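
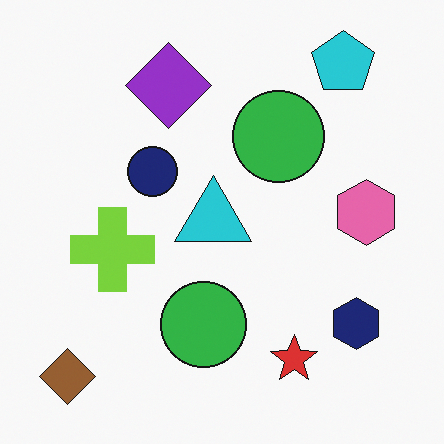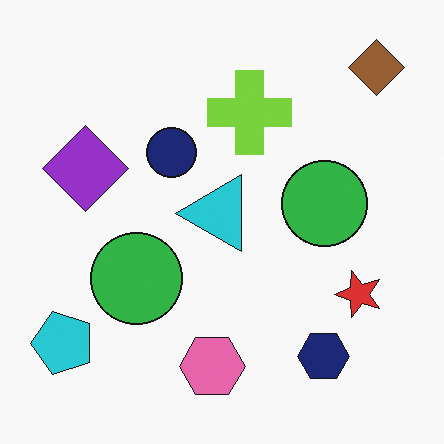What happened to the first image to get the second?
The second image is the first transposed (reflected across the top-left ↔ bottom-right diagonal).

Shapes have swapped their row and column positions — what was in the top-right is now in the bottom-left — a diagonal reflection.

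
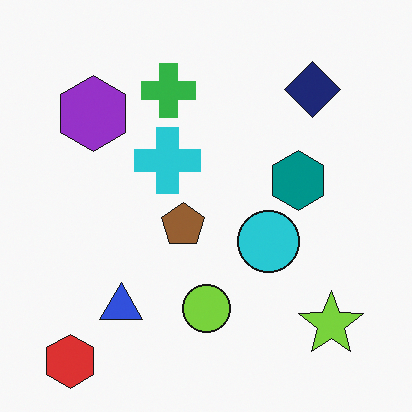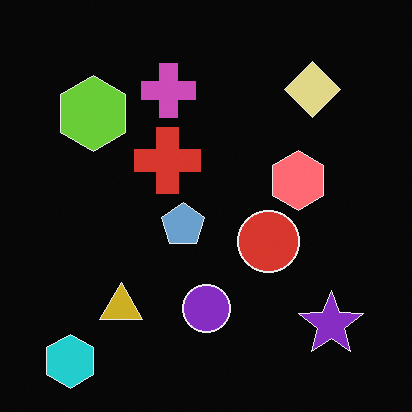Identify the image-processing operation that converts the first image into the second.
The second image is the first color-inverted (negative).

The light background has become dark and every shape's color is its complement — a photographic negative.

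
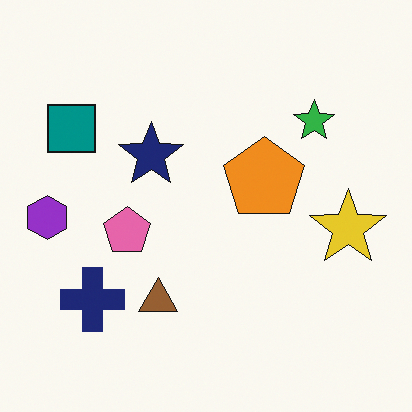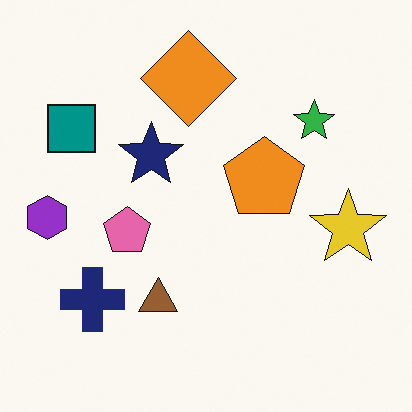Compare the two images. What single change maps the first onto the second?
This is the original image overlaid with an additional orange diamond.

An orange diamond appears in the second image that is absent from the first.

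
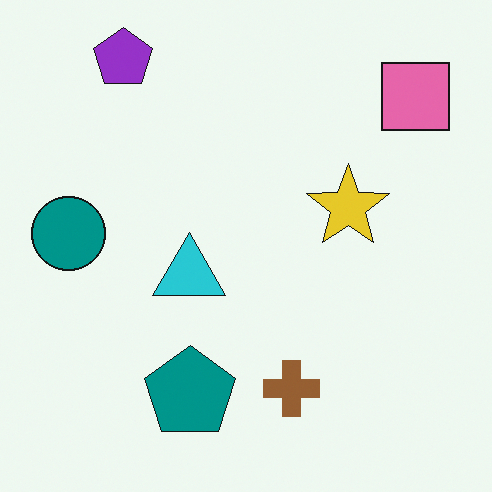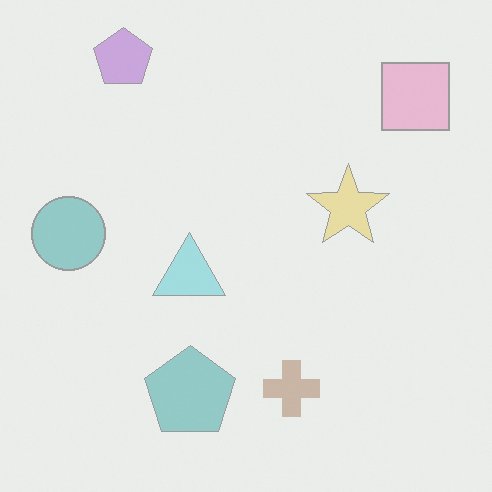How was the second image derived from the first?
The transformation is: washed out (contrast reduced).

Tones are pushed toward mid-grey across the whole image — a global contrast change.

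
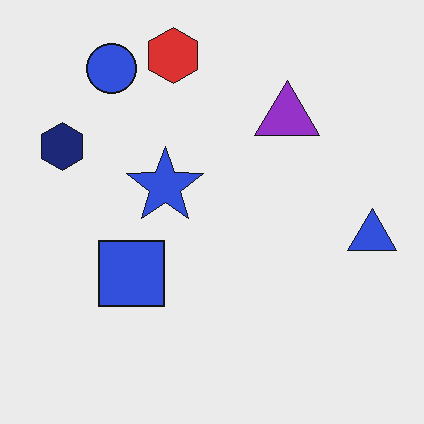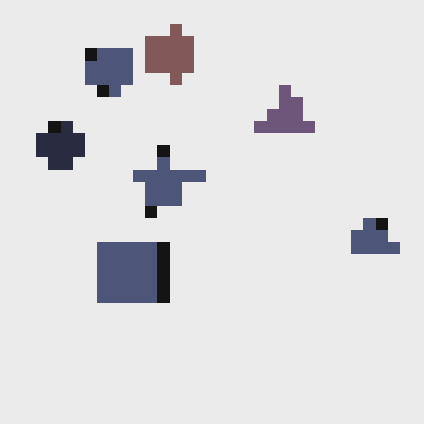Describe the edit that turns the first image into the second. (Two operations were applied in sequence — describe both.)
The image was made much more muted (saturation change), then heavily pixelated into large blocks.

All colors are more muted and greyish — a global saturation change. Shapes are reduced to large square blocks; fine edges and outlines are lost — a downscale-then-upscale (mosaic) effect.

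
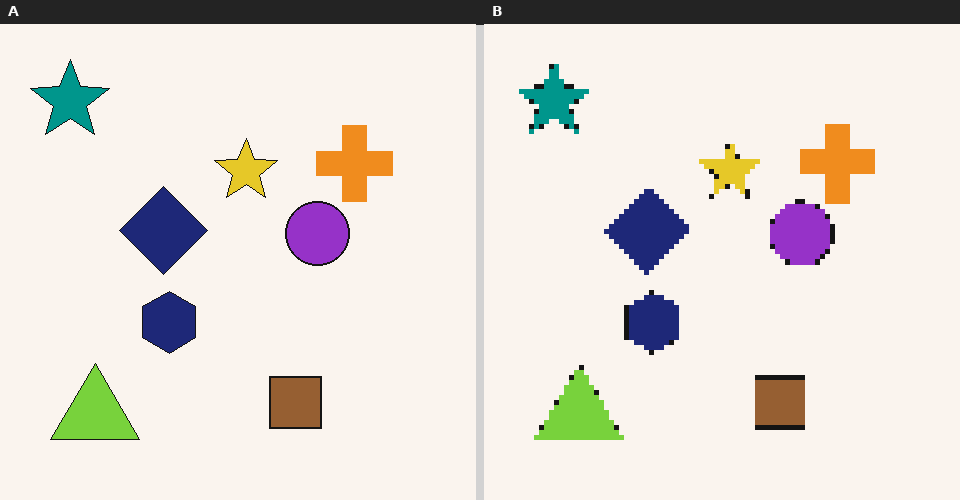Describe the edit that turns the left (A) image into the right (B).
Mildly pixelated.

Shapes are reduced to large square blocks; fine edges and outlines are lost — a downscale-then-upscale (mosaic) effect.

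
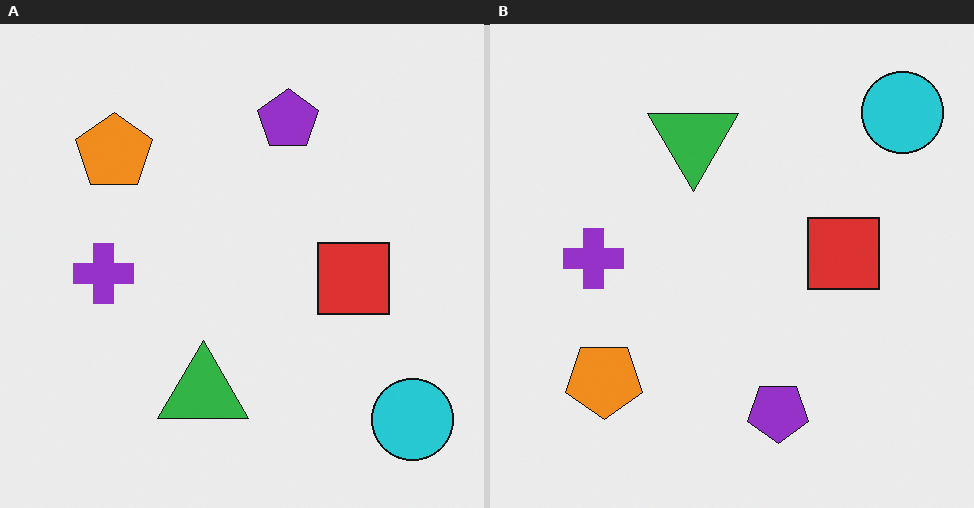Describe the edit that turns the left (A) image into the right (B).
Flipped vertically (top ↔ bottom).

The cyan circle is in the bottom-right of the left (A) image and the top-right of the right (B) — shapes on opposite sides of the horizontal midline have swapped in a mirror flip.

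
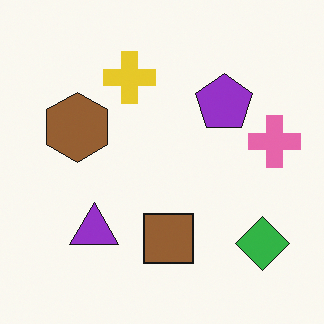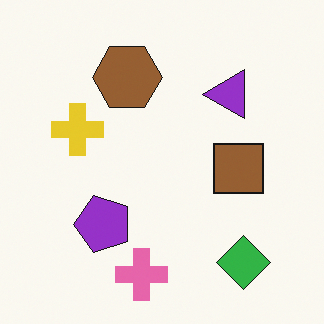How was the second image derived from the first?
The transformation is: transposed (reflected across the top-left ↔ bottom-right diagonal).

Shapes have swapped their row and column positions — what was in the top-right is now in the bottom-left — a diagonal reflection.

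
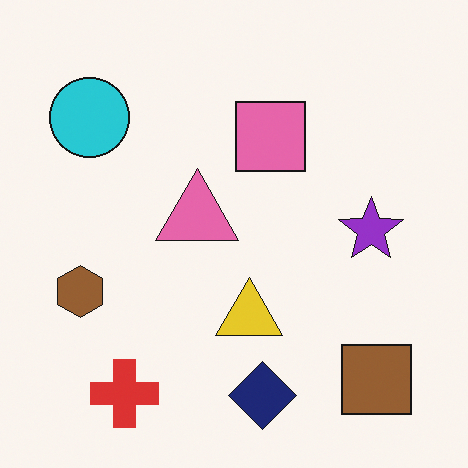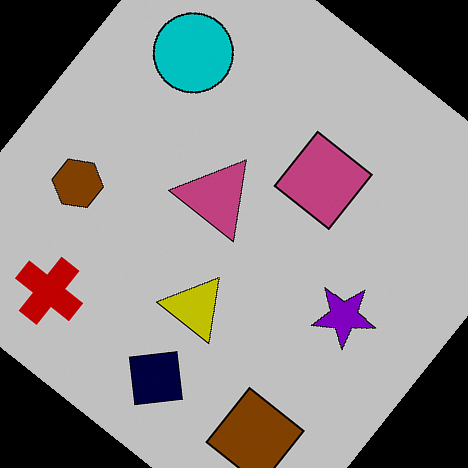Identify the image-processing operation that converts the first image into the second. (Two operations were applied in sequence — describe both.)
This is the original image aggressively posterized, then rotated clockwise by a large amount — several tens of degrees.

Each flat color has snapped to a coarser quantized level — most visibly, the near-white background has dropped to a flat grey. Every shape is tilted by the same angle and the image corners show triangular fill wedges — a whole-image rotation by a non-right angle.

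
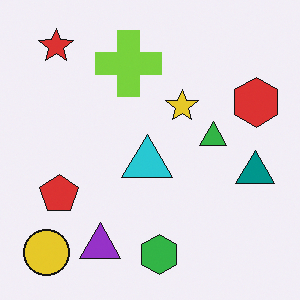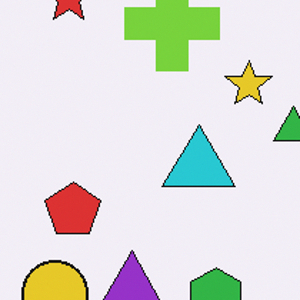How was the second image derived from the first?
The second image is the first cropped slightly and scaled back up.

The visible shapes are larger and the field of view is narrower; shapes near the original edges may be partly or wholly outside the frame — a crop-and-rescale.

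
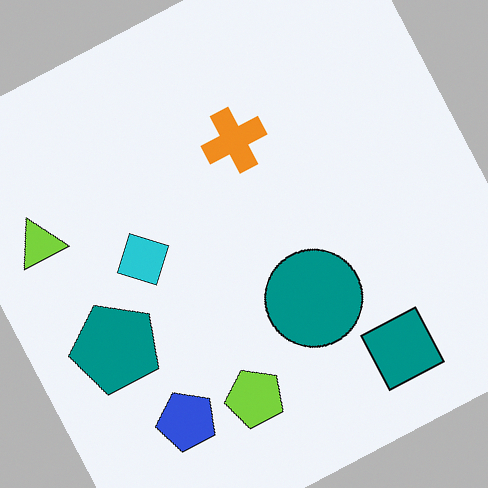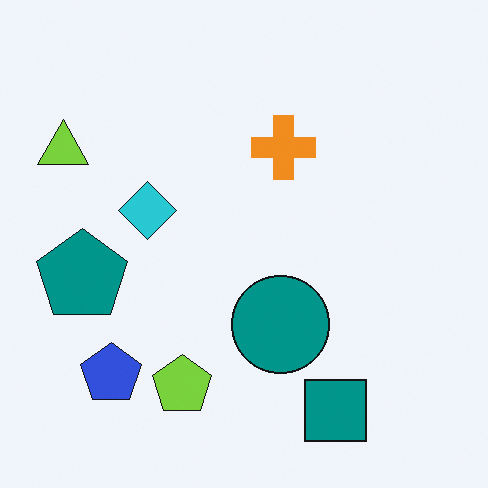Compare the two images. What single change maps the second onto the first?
The transformation is: rotated counter-clockwise by a clearly visible amount.

Every shape is tilted by the same angle and the image corners show triangular fill wedges — a whole-image rotation by a non-right angle.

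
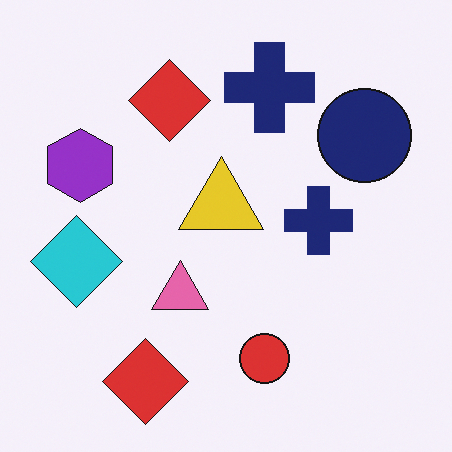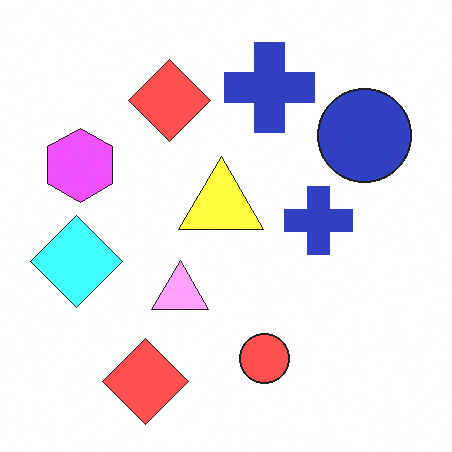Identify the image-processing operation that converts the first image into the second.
Substantially brightened.

Every pixel — background and shapes alike — is uniformly brightened.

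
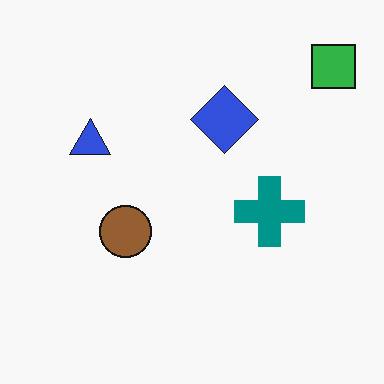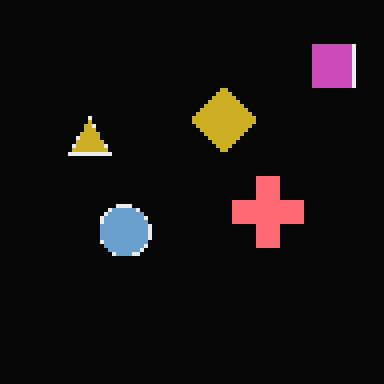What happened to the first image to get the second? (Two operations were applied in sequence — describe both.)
Mildly pixelated, then color-inverted (negative).

Shapes are reduced to large square blocks; fine edges and outlines are lost — a downscale-then-upscale (mosaic) effect. The light background has become dark and every shape's color is its complement — a photographic negative.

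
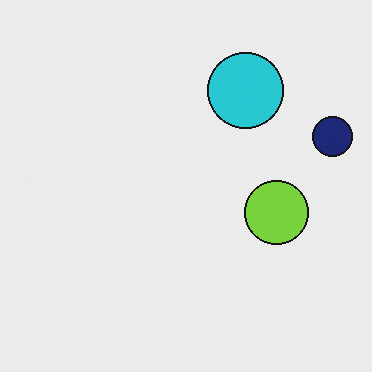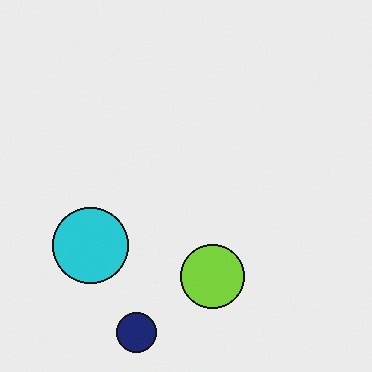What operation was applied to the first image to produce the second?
The second image is the first transposed (reflected across the top-left ↔ bottom-right diagonal).

Shapes have swapped their row and column positions — what was in the top-right is now in the bottom-left — a diagonal reflection.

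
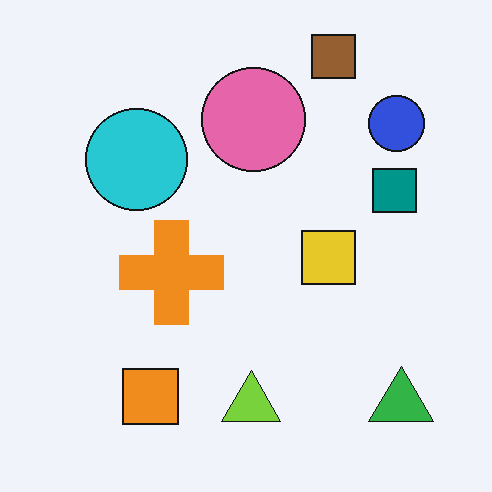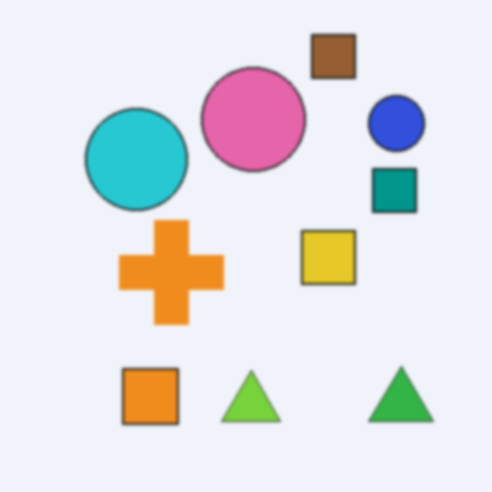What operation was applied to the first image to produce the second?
The transformation is: given a subtle gaussian blur.

Shape edges and outlines are uniformly softened across the whole image.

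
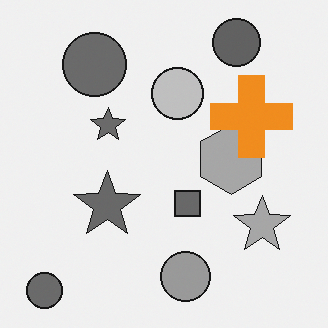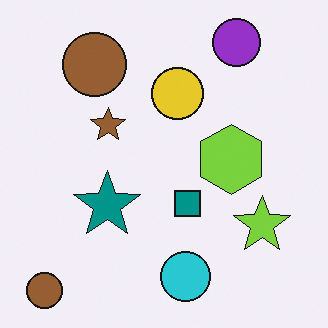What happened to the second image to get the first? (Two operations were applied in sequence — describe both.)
This is the original image converted to grayscale, then overlaid with an additional orange cross.

All color is removed — every shape is now a shade of grey. An orange cross appears in the first image that is absent from the second.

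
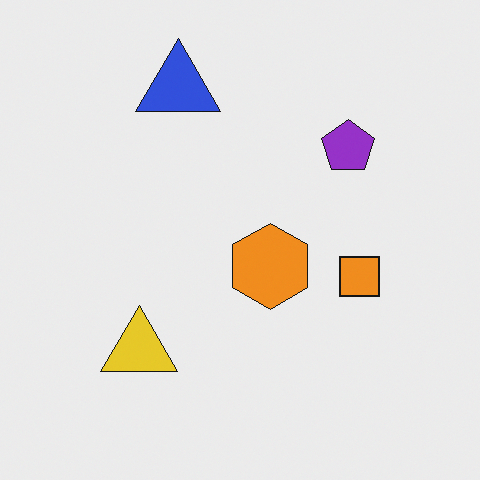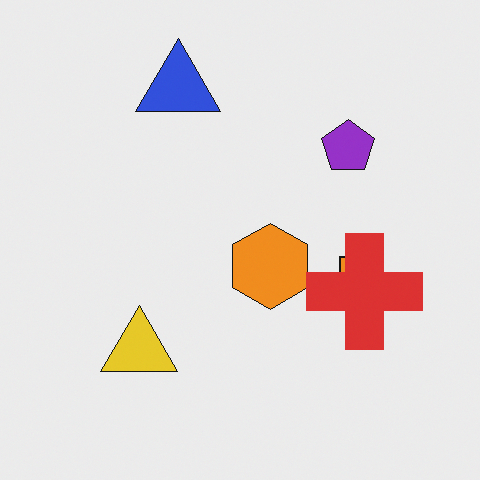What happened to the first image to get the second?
The transformation is: overlaid with an additional red cross.

A red cross appears in the second image that is absent from the first.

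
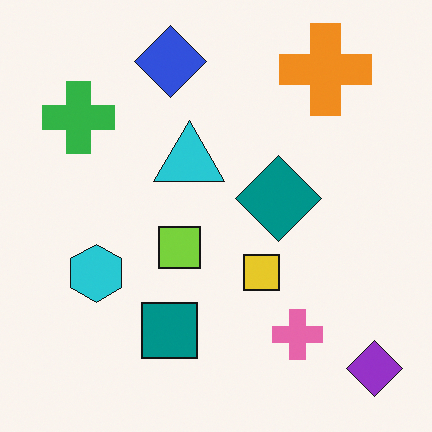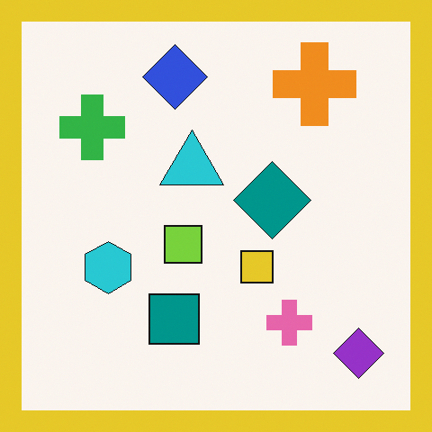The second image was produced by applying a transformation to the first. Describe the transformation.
The second image is the first framed with a yellow border.

A solid yellow frame runs around the edge of the second image, with the content slightly shrunk inside it.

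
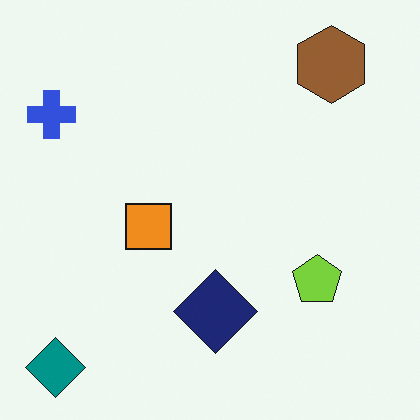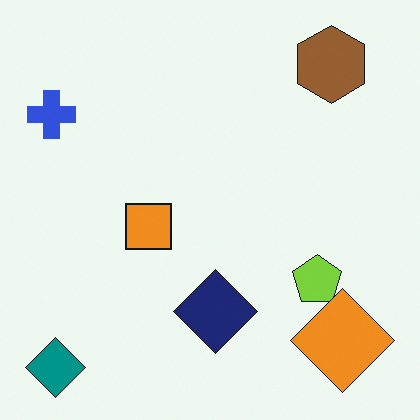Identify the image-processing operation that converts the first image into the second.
It was overlaid with an additional orange diamond.

An orange diamond appears in the second image that is absent from the first.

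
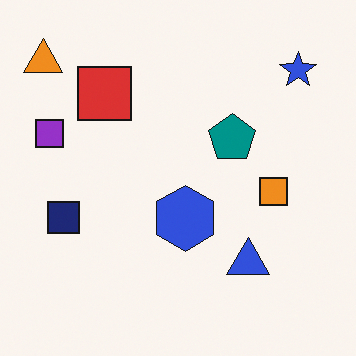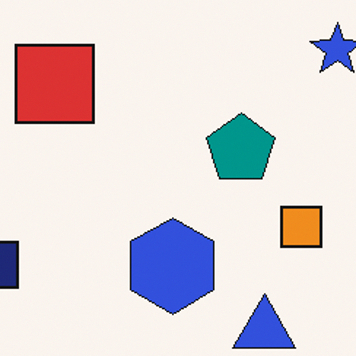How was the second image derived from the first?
Cropped slightly and scaled back up.

The visible shapes are larger and the field of view is narrower; shapes near the original edges may be partly or wholly outside the frame — a crop-and-rescale.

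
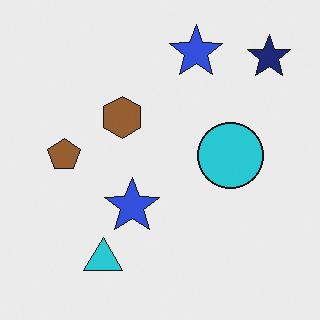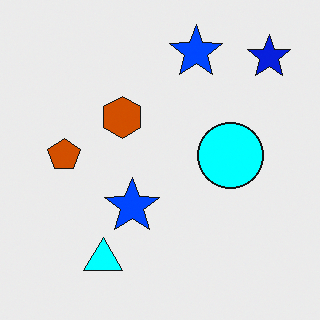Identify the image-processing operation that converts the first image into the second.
It was made much more vivid (saturation change).

All colors are more vivid — a global saturation change.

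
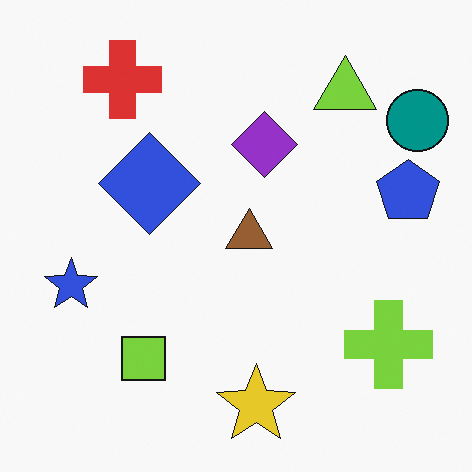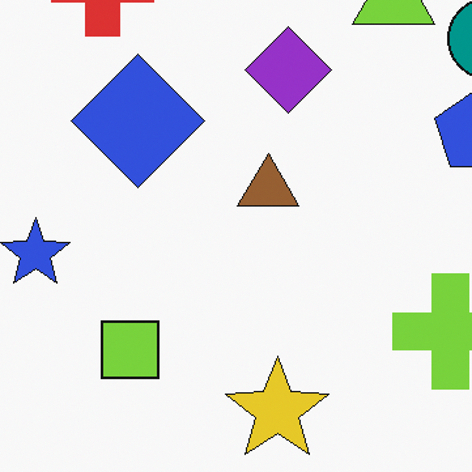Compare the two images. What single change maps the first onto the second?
The image was cropped slightly and scaled back up.

The visible shapes are larger and the field of view is narrower; shapes near the original edges may be partly or wholly outside the frame — a crop-and-rescale.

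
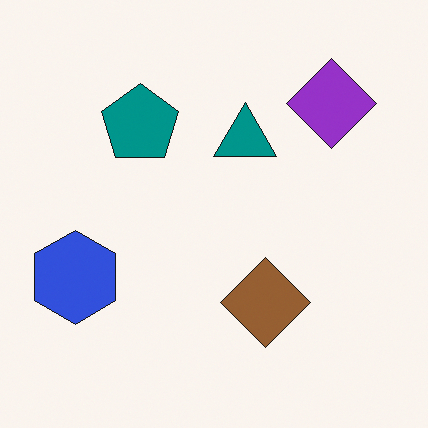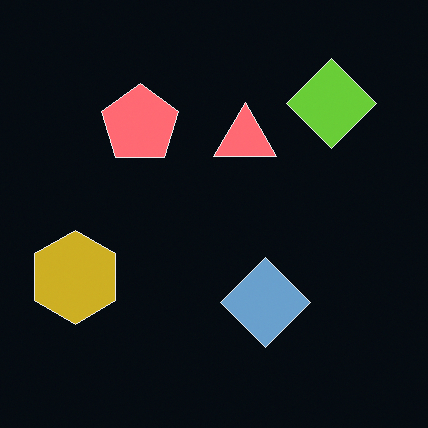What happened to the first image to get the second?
The image was color-inverted (negative).

The light background has become dark and every shape's color is its complement — a photographic negative.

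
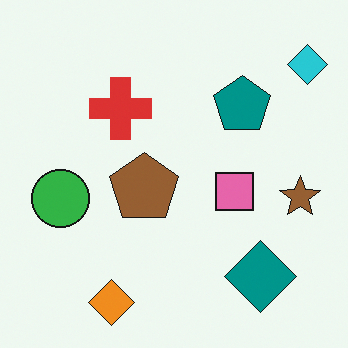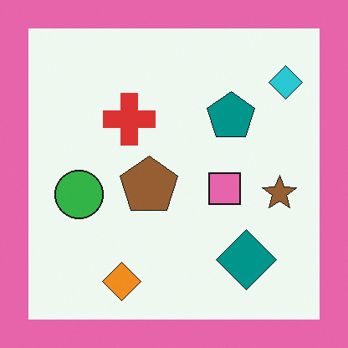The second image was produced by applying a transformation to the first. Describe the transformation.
The image was framed with a pink border.

A solid pink frame runs around the edge of the second image, with the content slightly shrunk inside it.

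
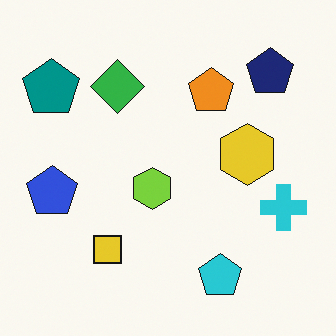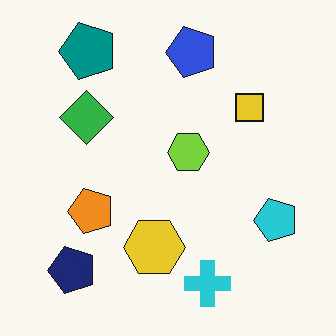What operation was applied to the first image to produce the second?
The transformation is: transposed (reflected across the top-left ↔ bottom-right diagonal).

Shapes have swapped their row and column positions — what was in the top-right is now in the bottom-left — a diagonal reflection.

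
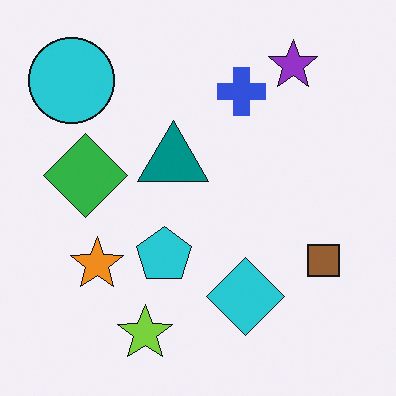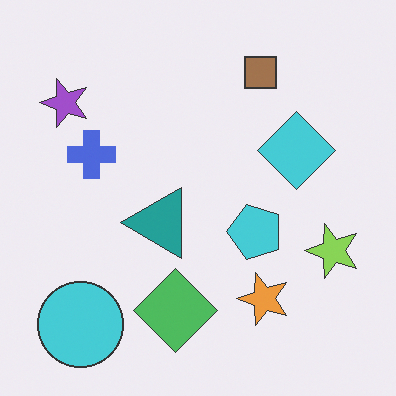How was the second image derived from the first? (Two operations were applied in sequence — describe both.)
The image was rotated 90° counter-clockwise, then given slightly reduced contrast.

The cyan circle sits in the top-left of the first image and the bottom-left of the second — consistent with a whole-image 90° counter-clockwise rotation. Tones are pushed toward mid-grey across the whole image — a global contrast change.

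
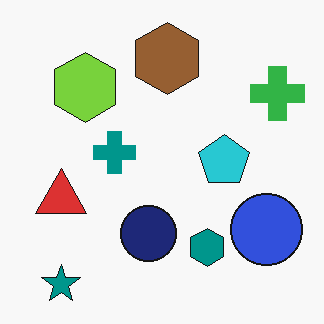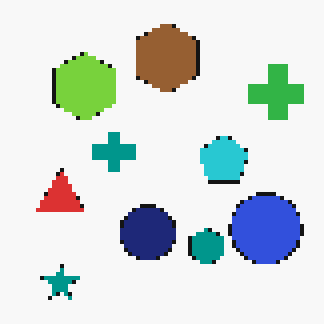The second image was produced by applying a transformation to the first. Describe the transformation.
The image was mildly pixelated.

Shapes are reduced to large square blocks; fine edges and outlines are lost — a downscale-then-upscale (mosaic) effect.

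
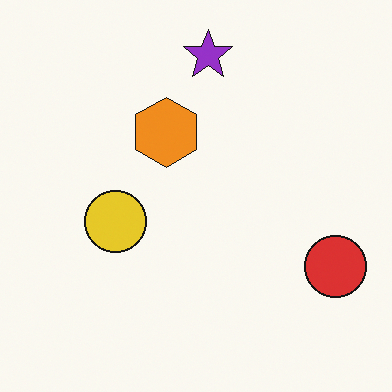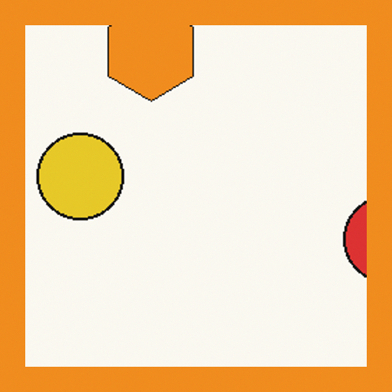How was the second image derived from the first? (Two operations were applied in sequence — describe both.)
The image was cropped slightly and scaled back up, then framed with a orange border.

The visible shapes are larger and the field of view is narrower; shapes near the original edges may be partly or wholly outside the frame — a crop-and-rescale. A solid orange frame runs around the edge of the second image, with the content slightly shrunk inside it.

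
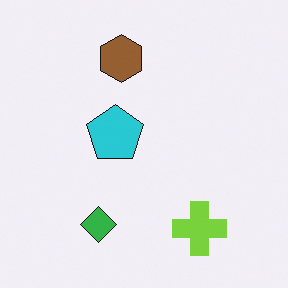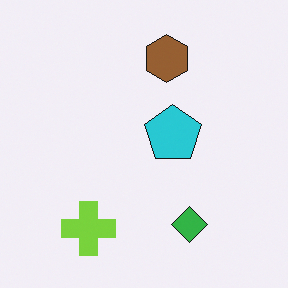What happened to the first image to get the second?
The second image is the first flipped horizontally (left ↔ right).

The lime cross is in the bottom-right of the first image and the bottom-left of the second — shapes on opposite sides of the vertical midline have swapped in a mirror flip.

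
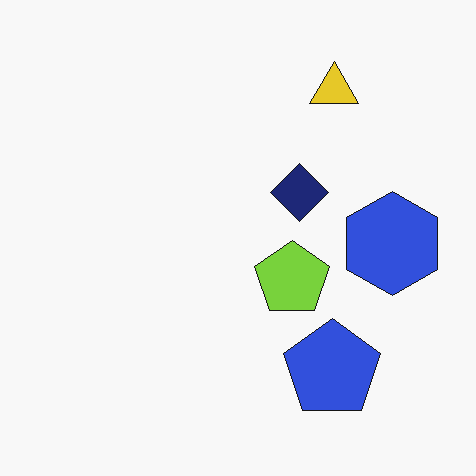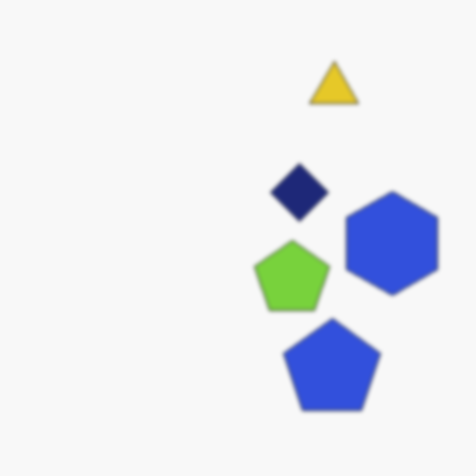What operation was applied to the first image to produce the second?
Given a subtle gaussian blur.

Shape edges and outlines are uniformly softened across the whole image.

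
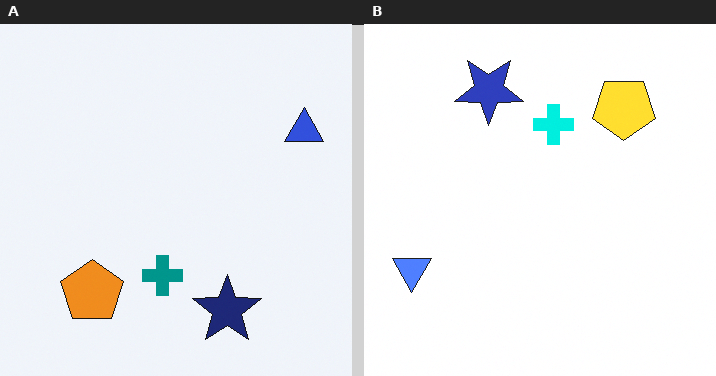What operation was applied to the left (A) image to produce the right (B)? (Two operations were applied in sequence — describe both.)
The transformation is: rotated 180°, then brightened a lot.

The blue triangle sits in the top-right of the left (A) image and the bottom-left of the right (B) — consistent with a whole-image 180° rotation. Every pixel — background and shapes alike — is uniformly brightened.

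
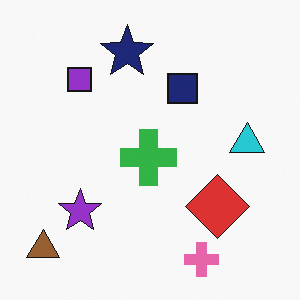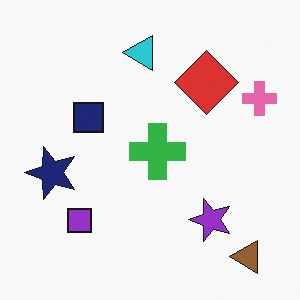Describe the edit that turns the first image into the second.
Rotated 90° counter-clockwise.

The brown triangle sits in the bottom-left of the first image and the bottom-right of the second — consistent with a whole-image 90° counter-clockwise rotation.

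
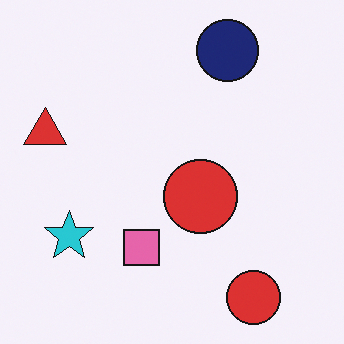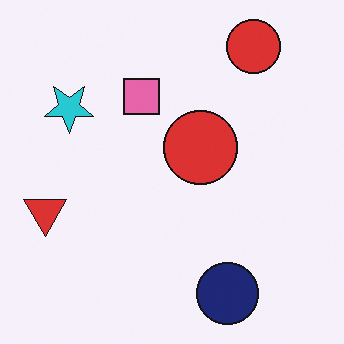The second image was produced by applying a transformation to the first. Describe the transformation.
The transformation is: flipped vertically (top ↔ bottom).

The navy circle is in the top of the first image and the bottom of the second — shapes on opposite sides of the horizontal midline have swapped in a mirror flip.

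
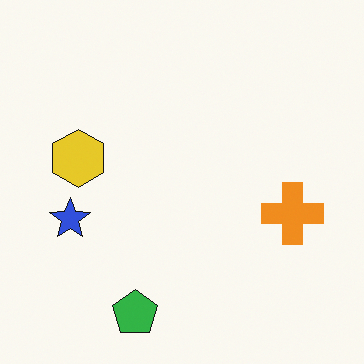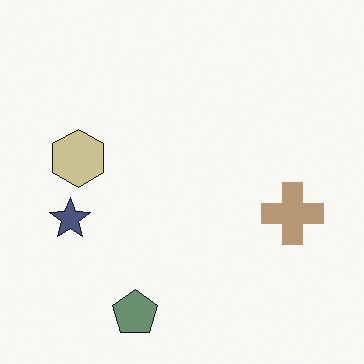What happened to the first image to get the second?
This is the original image made much more muted (saturation change).

All colors are more muted and greyish — a global saturation change.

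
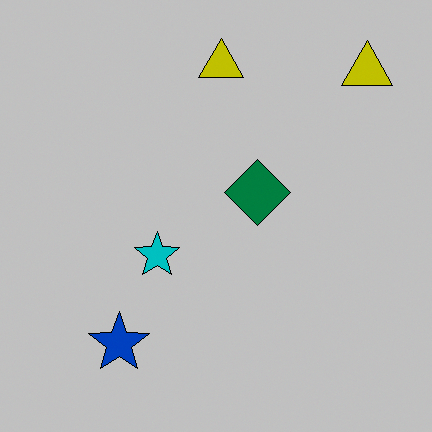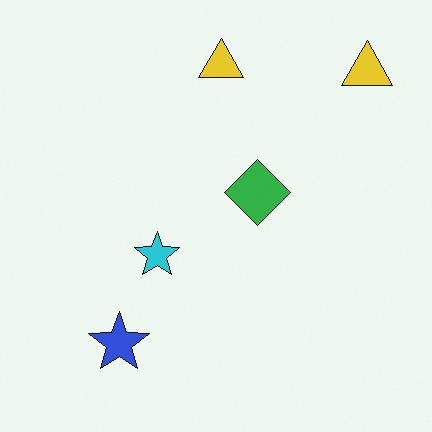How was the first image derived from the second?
Aggressively posterized.

Each flat color has snapped to a coarser quantized level — most visibly, the near-white background has dropped to a flat grey.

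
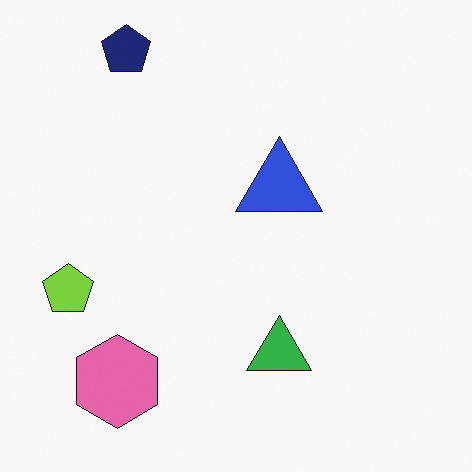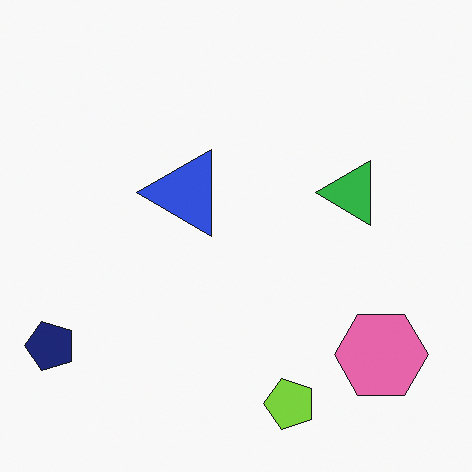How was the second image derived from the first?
It was rotated 90° counter-clockwise.

The navy pentagon sits in the top-left of the first image and the bottom-left of the second — consistent with a whole-image 90° counter-clockwise rotation.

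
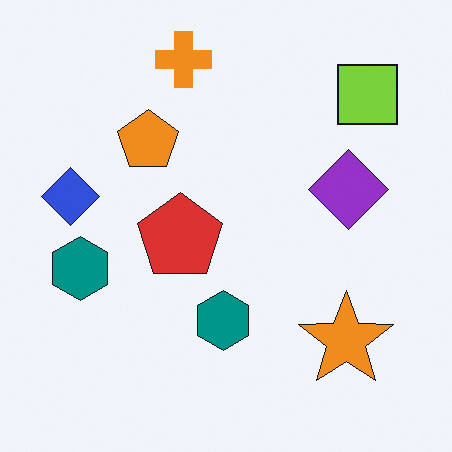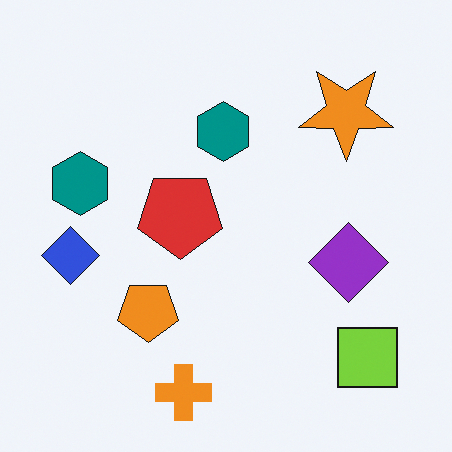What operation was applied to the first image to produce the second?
This is the original image flipped vertically (top ↔ bottom).

The orange cross is in the top of the first image and the bottom of the second — shapes on opposite sides of the horizontal midline have swapped in a mirror flip.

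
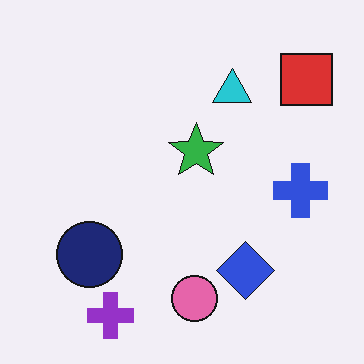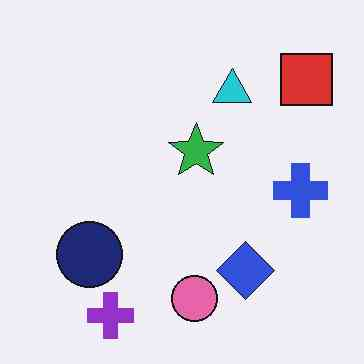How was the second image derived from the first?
The image was given moderate JPEG compression.

Blocky 8×8 compression artifacts appear around shape edges and the flat background shows ringing — characteristic JPEG degradation.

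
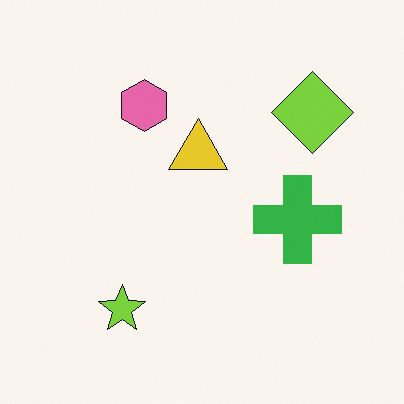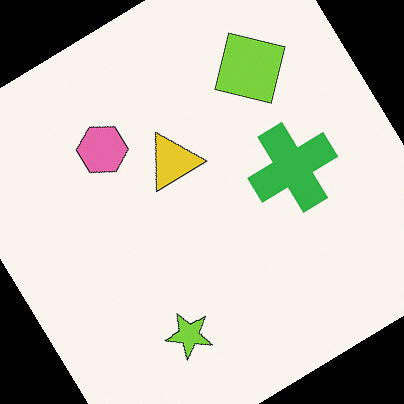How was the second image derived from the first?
The image was rotated counter-clockwise by a large amount — several tens of degrees.

Every shape is tilted by the same angle and the image corners show triangular fill wedges — a whole-image rotation by a non-right angle.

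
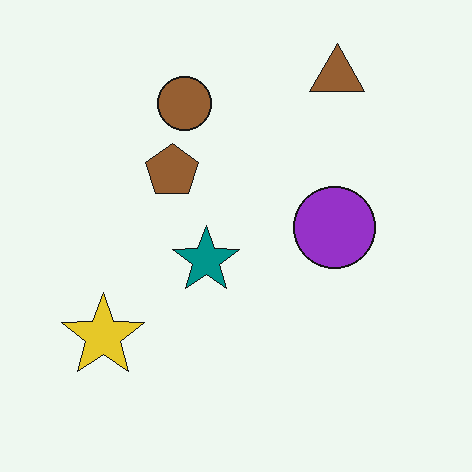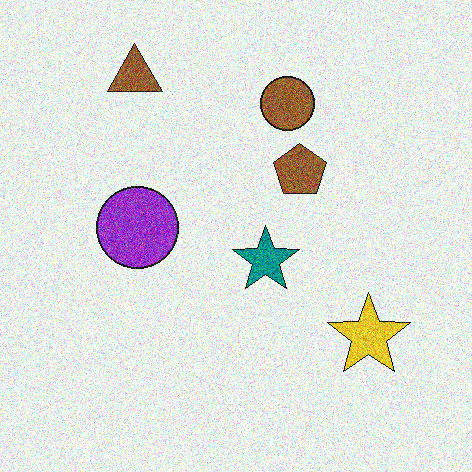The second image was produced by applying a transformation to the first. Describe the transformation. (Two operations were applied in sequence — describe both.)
This is the original image flipped horizontally (left ↔ right), then degraded with heavy additive noise.

The yellow star is in the bottom-left of the first image and the bottom-right of the second — shapes on opposite sides of the vertical midline have swapped in a mirror flip. Random speckle covers the whole image, including the flat background.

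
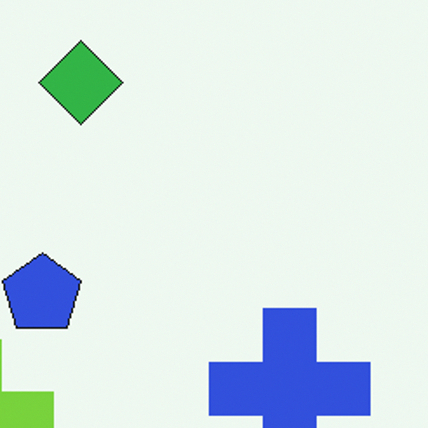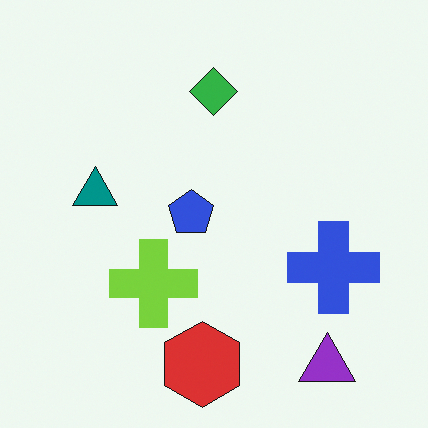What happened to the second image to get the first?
The first image is the second cropped tightly and scaled back up.

The visible shapes are larger and the field of view is narrower; shapes near the original edges may be partly or wholly outside the frame — a crop-and-rescale.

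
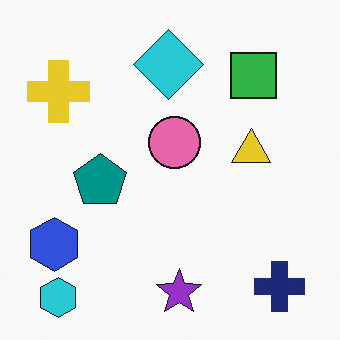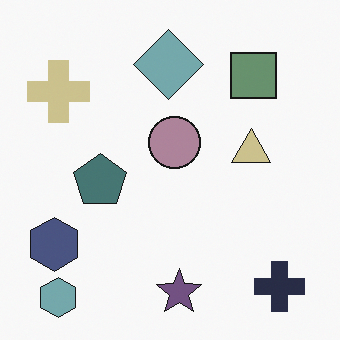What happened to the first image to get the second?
The transformation is: made much more muted (saturation change).

All colors are more muted and greyish — a global saturation change.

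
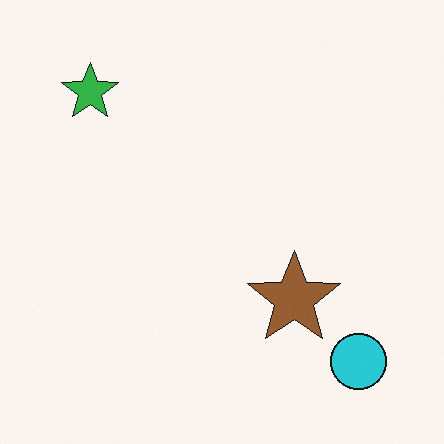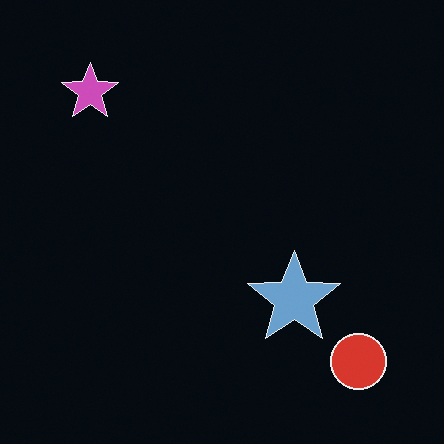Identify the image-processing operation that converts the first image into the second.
It was color-inverted (negative).

The light background has become dark and every shape's color is its complement — a photographic negative.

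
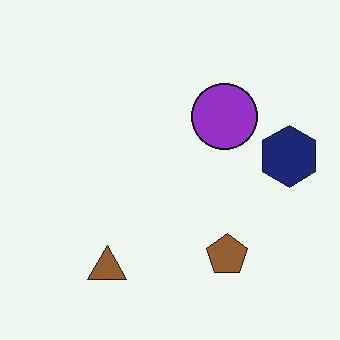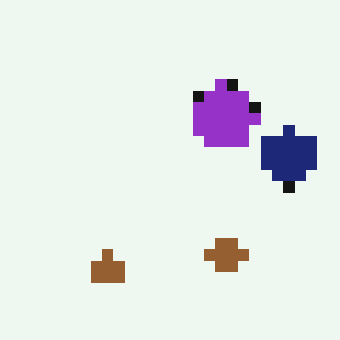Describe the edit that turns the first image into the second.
The transformation is: heavily pixelated into large blocks.

Shapes are reduced to large square blocks; fine edges and outlines are lost — a downscale-then-upscale (mosaic) effect.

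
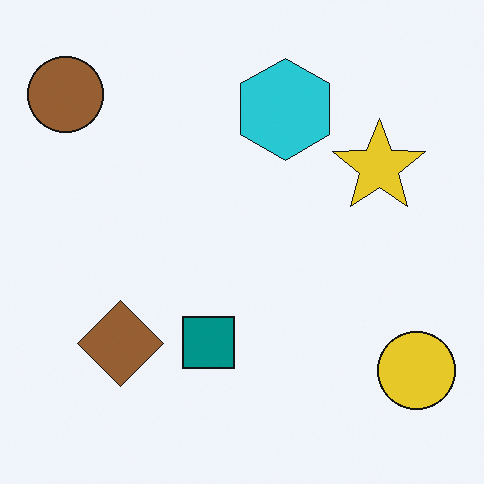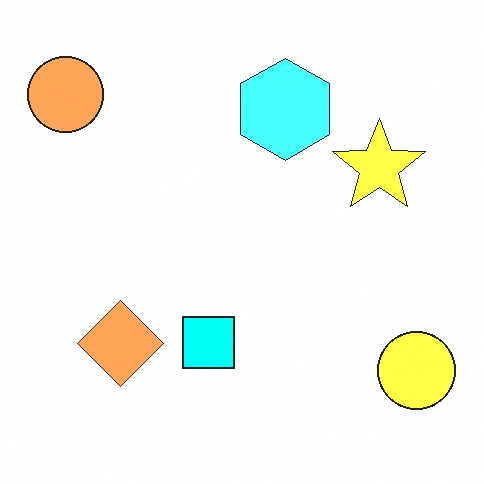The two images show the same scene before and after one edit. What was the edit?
This is the original image substantially brightened.

Every pixel — background and shapes alike — is uniformly brightened.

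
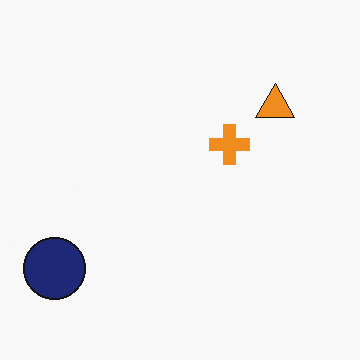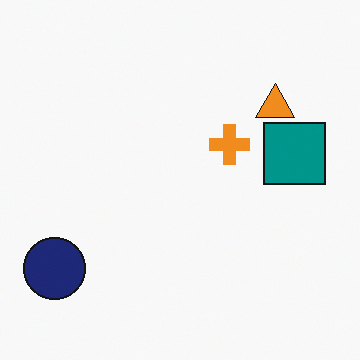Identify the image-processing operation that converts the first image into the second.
The second image is the first overlaid with an additional teal square.

A teal square appears in the second image that is absent from the first.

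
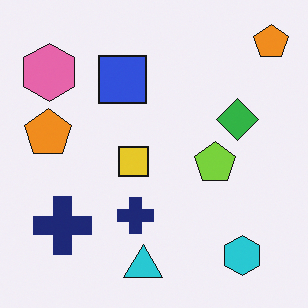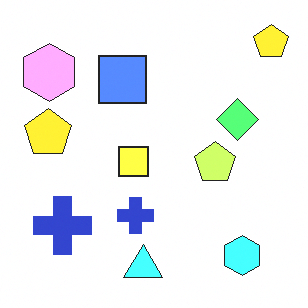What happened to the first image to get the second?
Noticeably brightened.

Every pixel — background and shapes alike — is uniformly brightened.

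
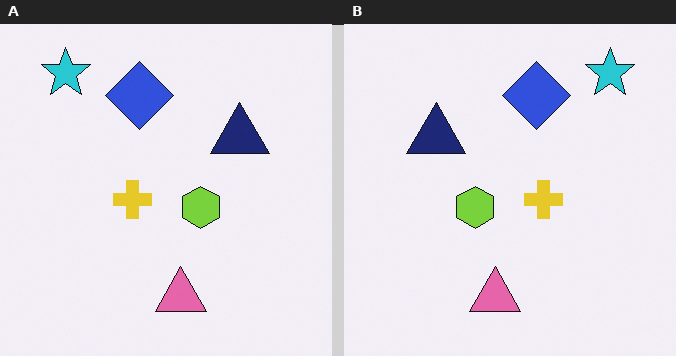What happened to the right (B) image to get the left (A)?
The image was flipped horizontally (left ↔ right).

The cyan star is in the top-right of the right (B) image and the top-left of the left (A) — shapes on opposite sides of the vertical midline have swapped in a mirror flip.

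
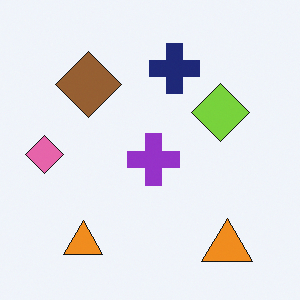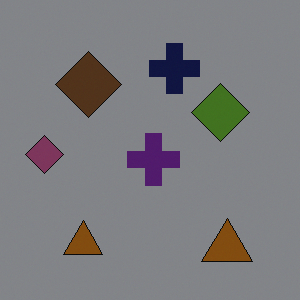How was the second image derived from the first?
It was darkened a lot.

Every pixel — background and shapes alike — is uniformly darkened.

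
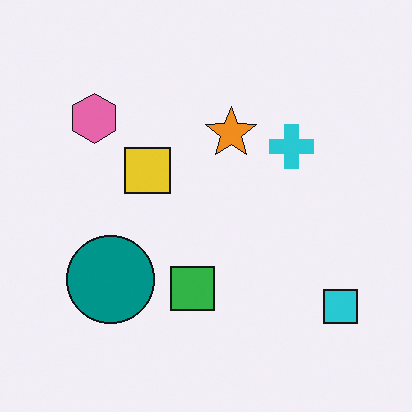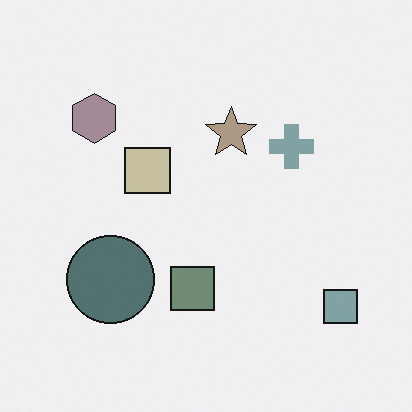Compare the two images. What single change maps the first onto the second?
The transformation is: heavily desaturated.

All colors are more muted and greyish — a global saturation change.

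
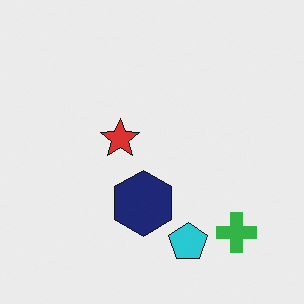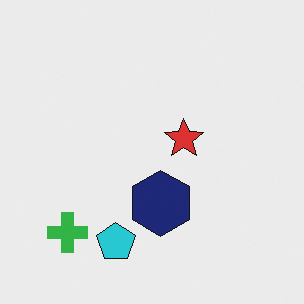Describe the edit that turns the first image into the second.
The transformation is: flipped horizontally (left ↔ right).

The green cross is in the bottom-right of the first image and the bottom-left of the second — shapes on opposite sides of the vertical midline have swapped in a mirror flip.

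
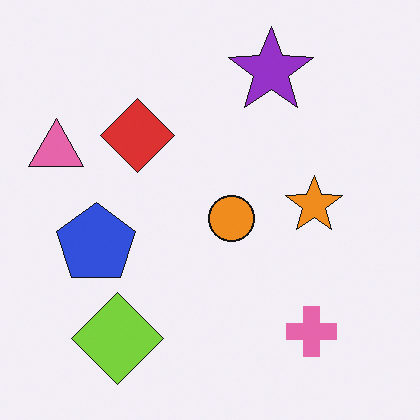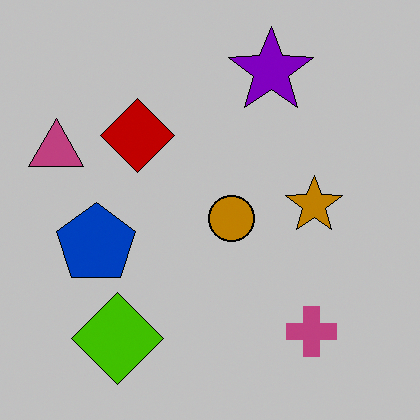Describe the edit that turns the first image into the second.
It was aggressively posterized.

Each flat color has snapped to a coarser quantized level — most visibly, the near-white background has dropped to a flat grey.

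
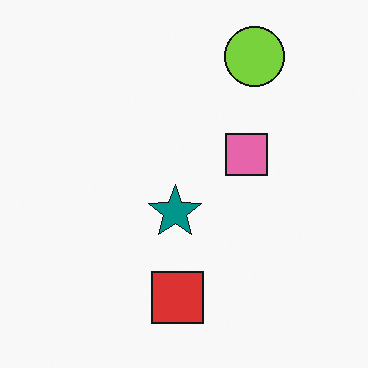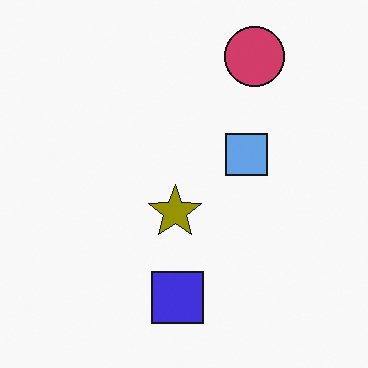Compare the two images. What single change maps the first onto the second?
The transformation is: hue-shifted through roughly half the color wheel.

Every shape's color has rotated by the same amount around the hue wheel — a uniform hue shift.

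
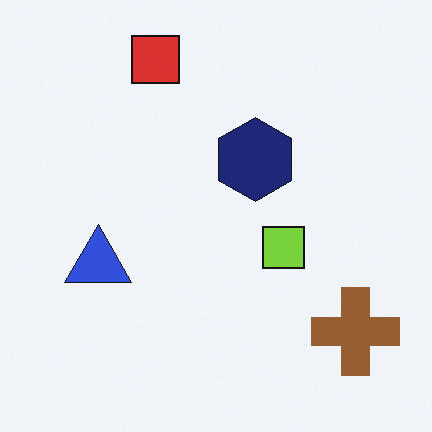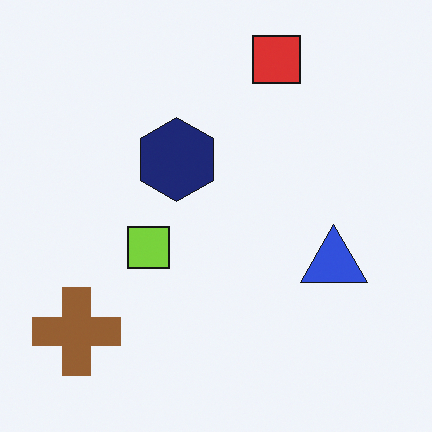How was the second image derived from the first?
The transformation is: flipped horizontally (left ↔ right).

The brown cross is in the bottom-right of the first image and the bottom-left of the second — shapes on opposite sides of the vertical midline have swapped in a mirror flip.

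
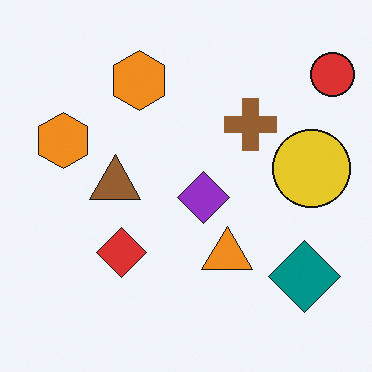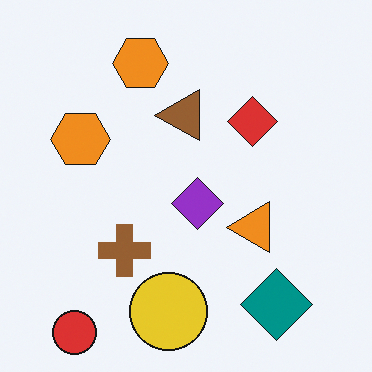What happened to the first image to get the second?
The image was transposed (reflected across the top-left ↔ bottom-right diagonal).

Shapes have swapped their row and column positions — what was in the top-right is now in the bottom-left — a diagonal reflection.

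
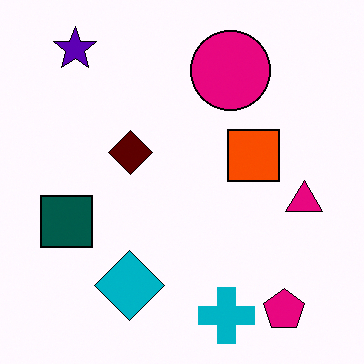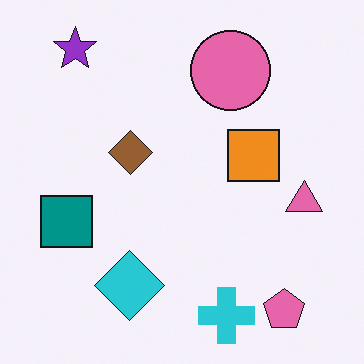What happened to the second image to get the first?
This is the original image boosted in contrast.

Tones are pushed away from mid-grey across the whole image — a global contrast change.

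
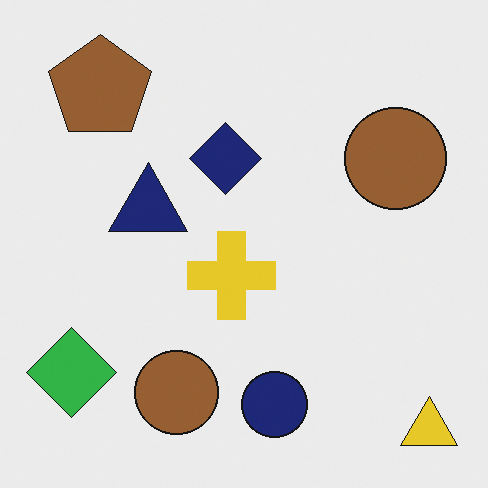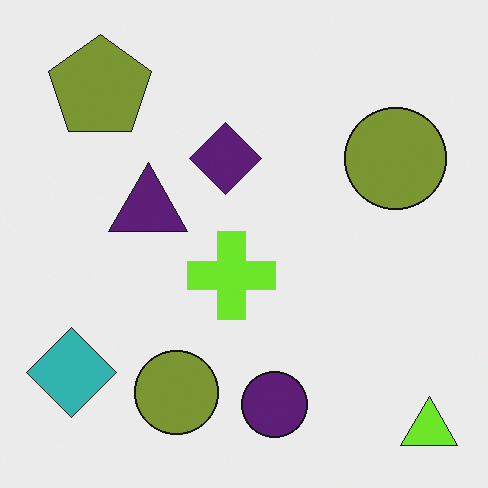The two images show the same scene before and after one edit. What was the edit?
This is the original image hue-shifted slightly.

Every shape's color has rotated by the same amount around the hue wheel — a uniform hue shift.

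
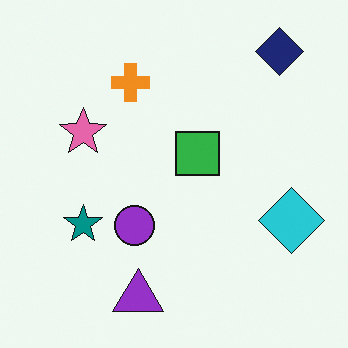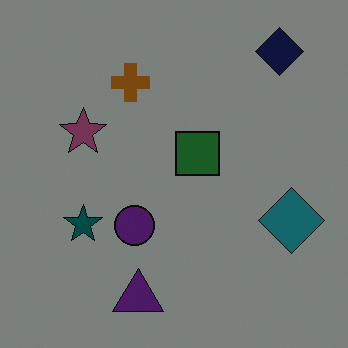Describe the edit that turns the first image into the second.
The transformation is: noticeably darkened.

Every pixel — background and shapes alike — is uniformly darkened.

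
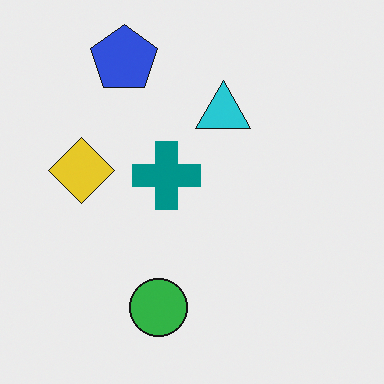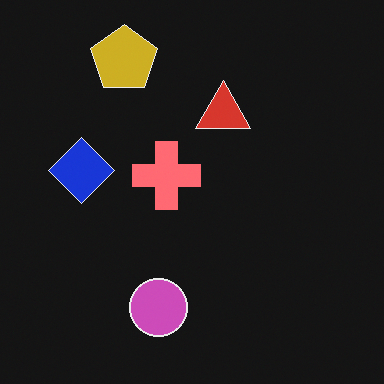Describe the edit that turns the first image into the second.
The image was color-inverted (negative).

The light background has become dark and every shape's color is its complement — a photographic negative.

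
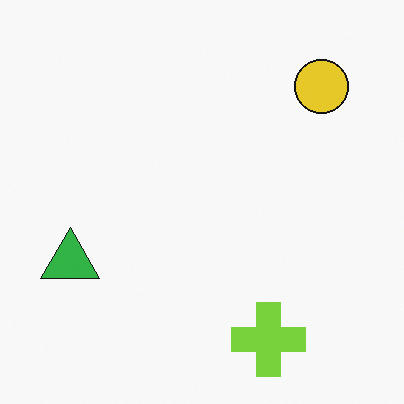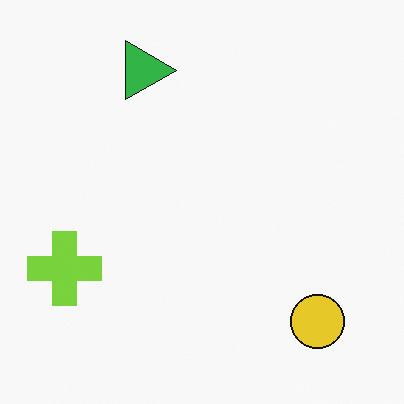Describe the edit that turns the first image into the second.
The second image is the first rotated 90° clockwise.

The yellow circle sits in the top-right of the first image and the bottom-right of the second — consistent with a whole-image 90° clockwise rotation.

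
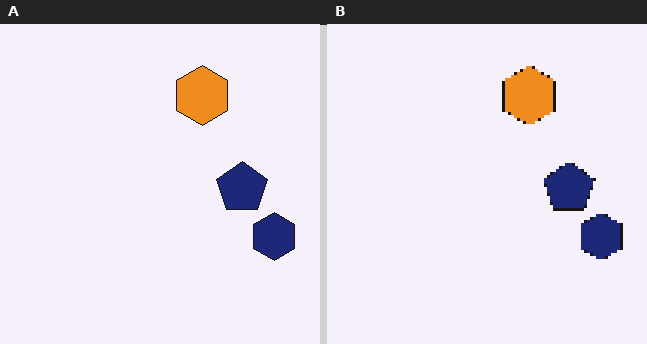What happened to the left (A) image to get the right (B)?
This is the original image mildly pixelated.

Shapes are reduced to large square blocks; fine edges and outlines are lost — a downscale-then-upscale (mosaic) effect.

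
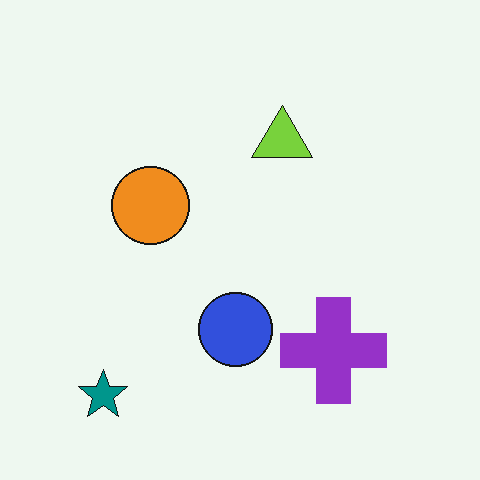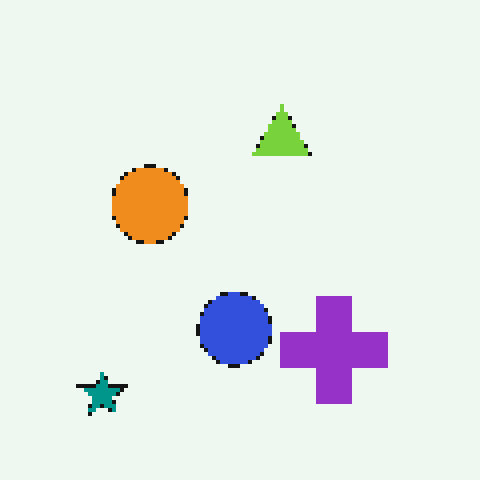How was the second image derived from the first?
This is the original image mildly pixelated.

Shapes are reduced to large square blocks; fine edges and outlines are lost — a downscale-then-upscale (mosaic) effect.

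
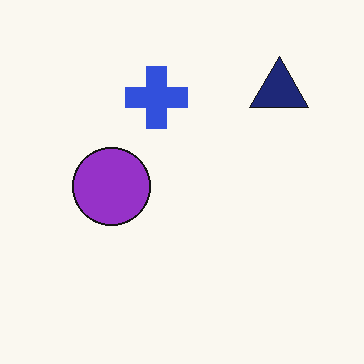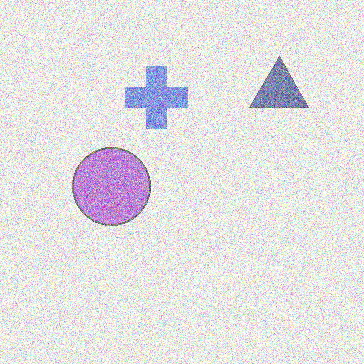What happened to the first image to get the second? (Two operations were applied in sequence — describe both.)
Washed out (contrast reduced), then degraded with heavy additive noise.

Tones are pushed toward mid-grey across the whole image — a global contrast change. Random speckle covers the whole image, including the flat background.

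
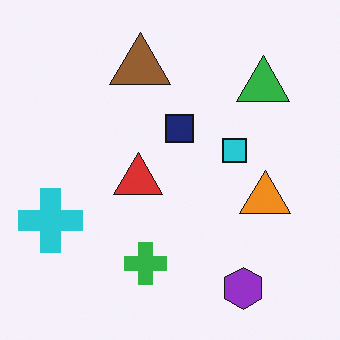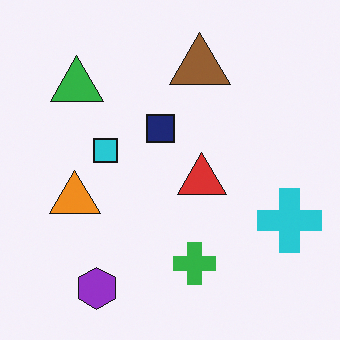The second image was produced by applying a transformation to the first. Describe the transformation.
The transformation is: flipped horizontally (left ↔ right).

The cyan cross is in the left of the first image and the right of the second — shapes on opposite sides of the vertical midline have swapped in a mirror flip.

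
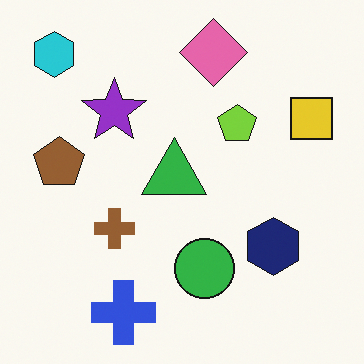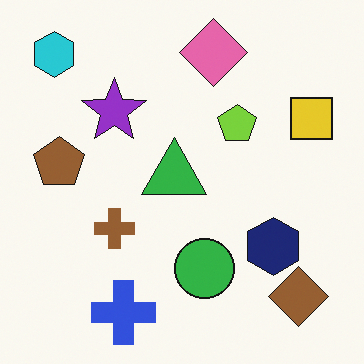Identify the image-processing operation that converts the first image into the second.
It was overlaid with an additional brown diamond.

A brown diamond appears in the second image that is absent from the first.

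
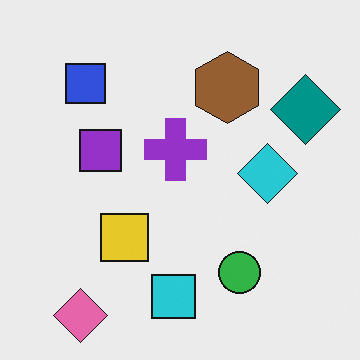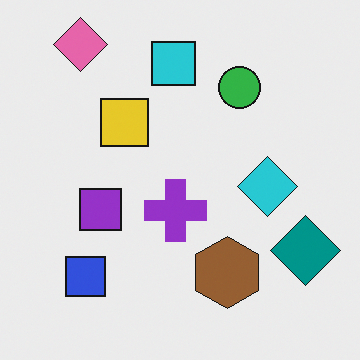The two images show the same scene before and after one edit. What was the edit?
The image was flipped vertically (top ↔ bottom).

The pink diamond is in the bottom-left of the first image and the top-left of the second — shapes on opposite sides of the horizontal midline have swapped in a mirror flip.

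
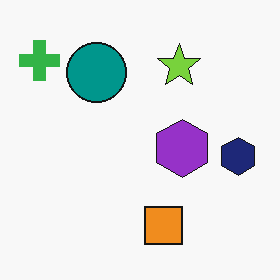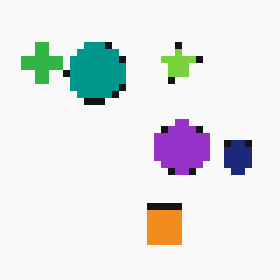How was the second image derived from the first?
The second image is the first moderately pixelated.

Shapes are reduced to large square blocks; fine edges and outlines are lost — a downscale-then-upscale (mosaic) effect.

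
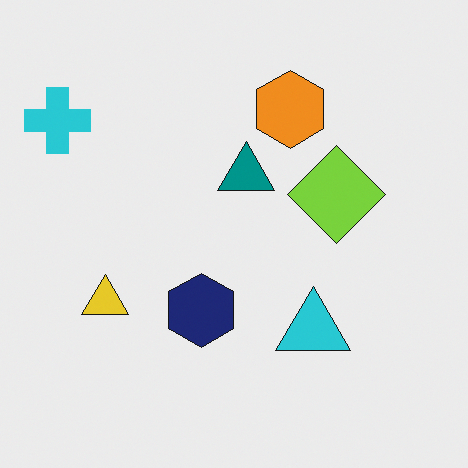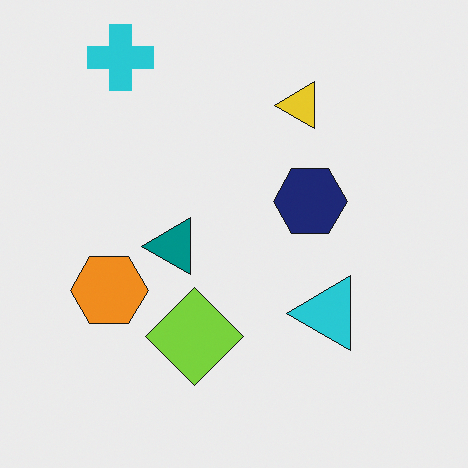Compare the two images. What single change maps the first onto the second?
This is the original image transposed (reflected across the top-left ↔ bottom-right diagonal).

Shapes have swapped their row and column positions — what was in the top-right is now in the bottom-left — a diagonal reflection.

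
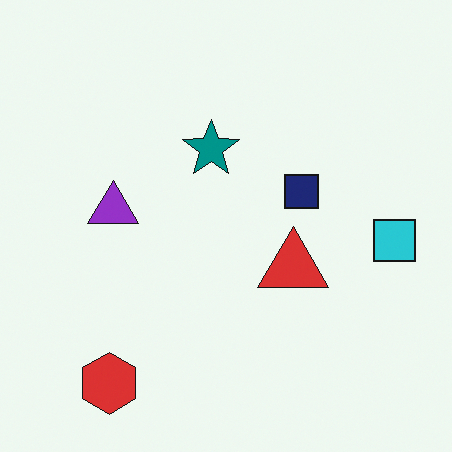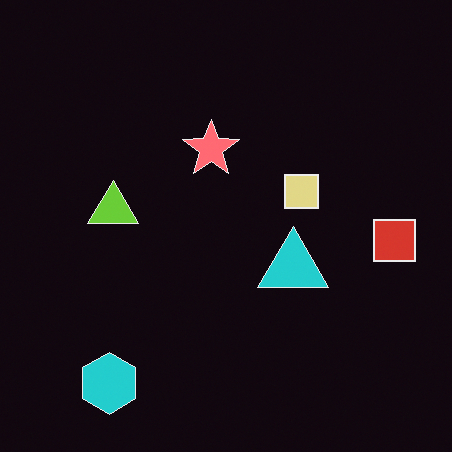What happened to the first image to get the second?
The second image is the first color-inverted (negative).

The light background has become dark and every shape's color is its complement — a photographic negative.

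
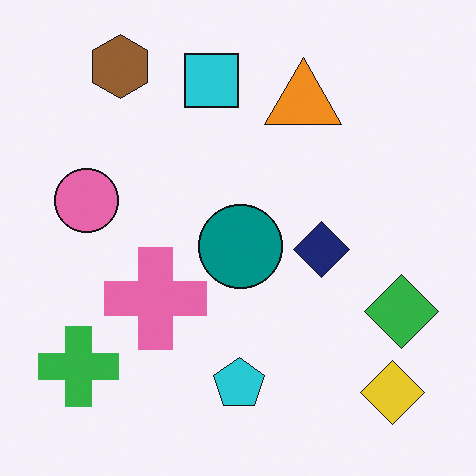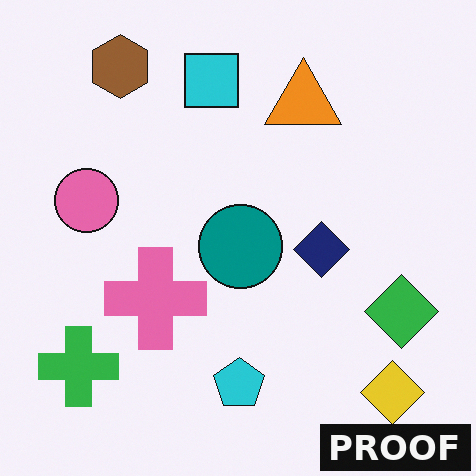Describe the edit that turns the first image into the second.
It was watermarked with the text "PROOF" in the lower-right corner.

A dark label reading "PROOF" appears in the lower-right corner.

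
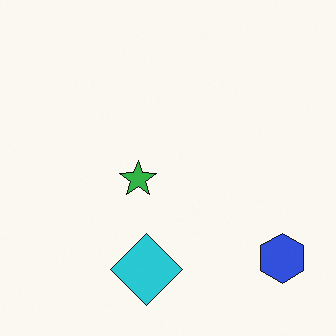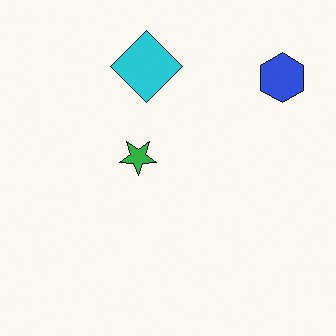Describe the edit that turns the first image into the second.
The second image is the first flipped vertically (top ↔ bottom).

The cyan diamond is in the bottom of the first image and the top of the second — shapes on opposite sides of the horizontal midline have swapped in a mirror flip.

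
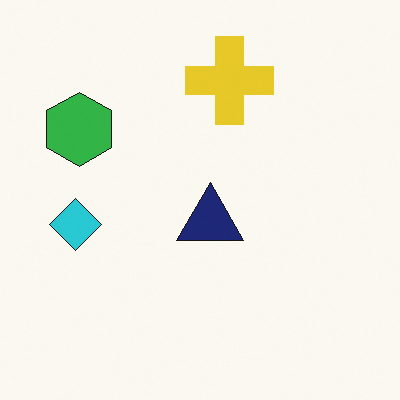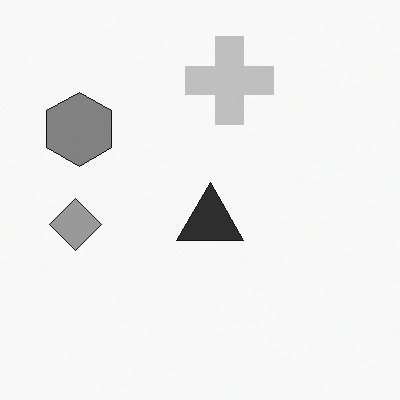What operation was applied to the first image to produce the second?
Converted to grayscale.

All color is removed — every shape is now a shade of grey.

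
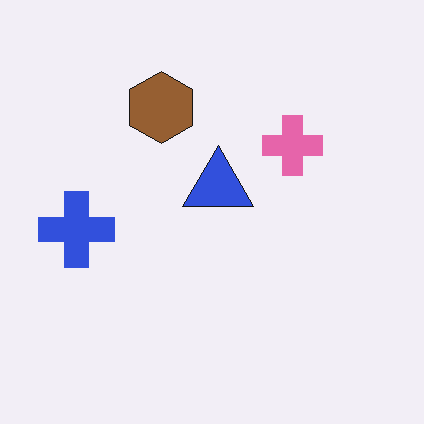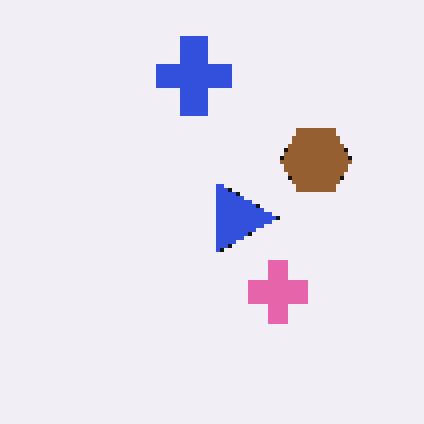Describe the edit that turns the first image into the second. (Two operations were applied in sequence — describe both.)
It was rotated 90° clockwise, then mildly pixelated.

The blue cross sits in the left of the first image and the top of the second — consistent with a whole-image 90° clockwise rotation. Shapes are reduced to large square blocks; fine edges and outlines are lost — a downscale-then-upscale (mosaic) effect.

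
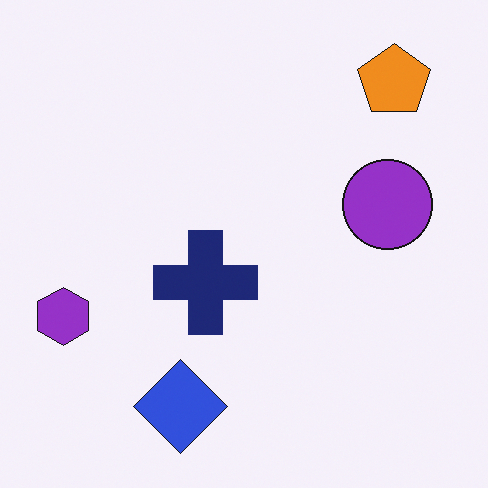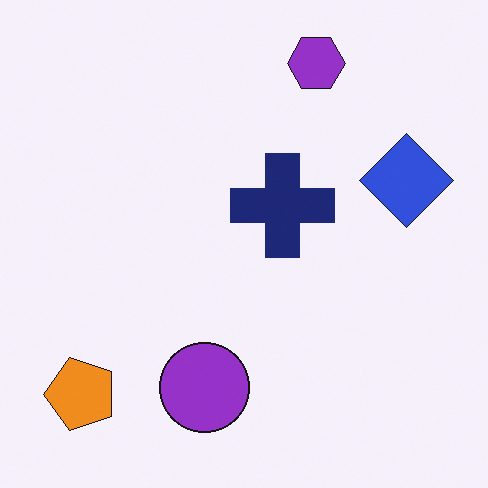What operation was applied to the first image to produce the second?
The image was transposed (reflected across the top-left ↔ bottom-right diagonal).

Shapes have swapped their row and column positions — what was in the top-right is now in the bottom-left — a diagonal reflection.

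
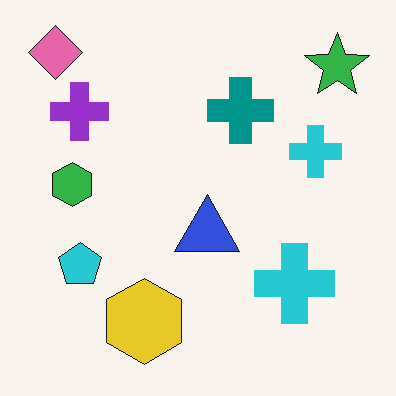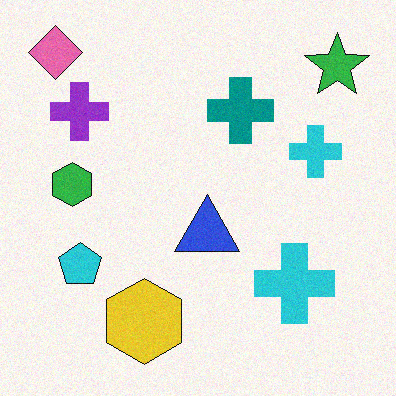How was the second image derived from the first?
It was degraded with subtle gaussian noise.

Random speckle covers the whole image, including the flat background.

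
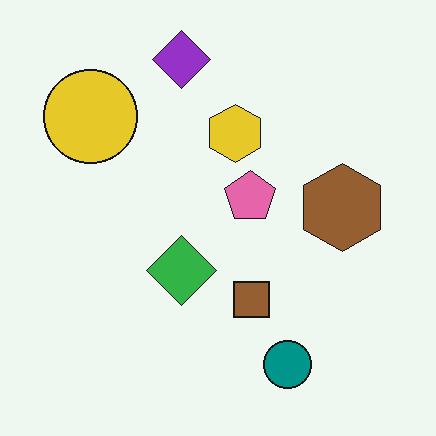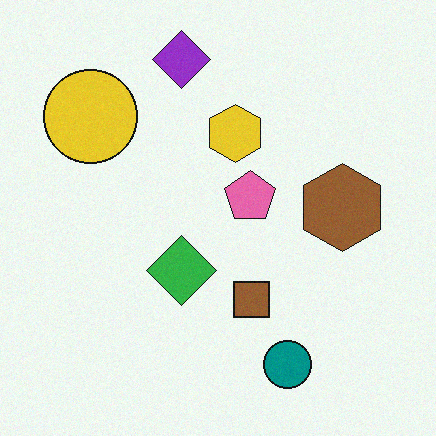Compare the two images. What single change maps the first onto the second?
Degraded with subtle gaussian noise.

Random speckle covers the whole image, including the flat background.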